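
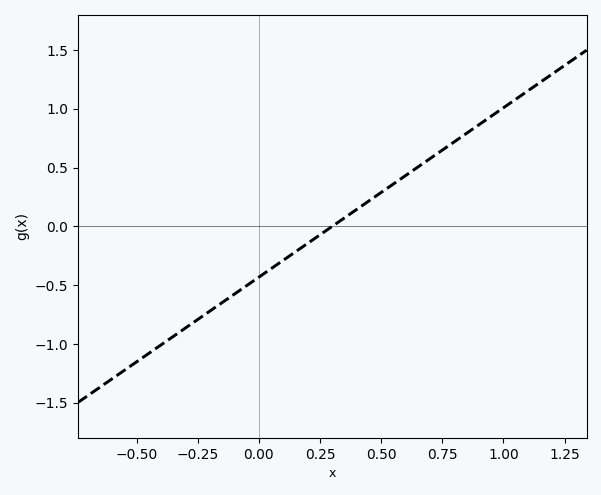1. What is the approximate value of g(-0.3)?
-0.85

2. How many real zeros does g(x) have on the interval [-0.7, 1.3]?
1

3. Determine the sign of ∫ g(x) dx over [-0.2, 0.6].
negative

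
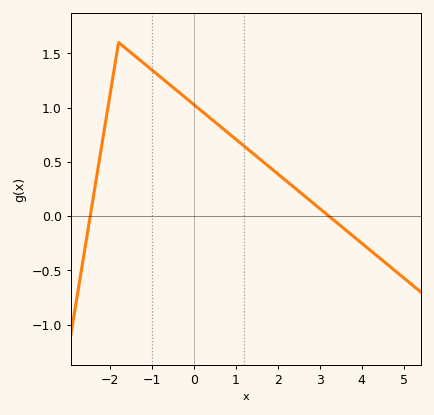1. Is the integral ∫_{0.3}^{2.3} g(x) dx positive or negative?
positive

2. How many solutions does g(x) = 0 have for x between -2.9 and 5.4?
2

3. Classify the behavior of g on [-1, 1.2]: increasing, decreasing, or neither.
decreasing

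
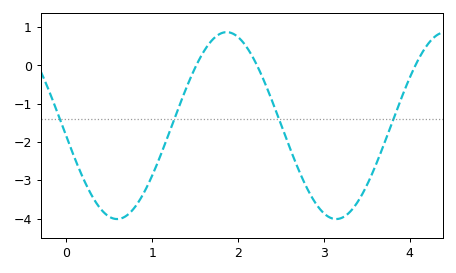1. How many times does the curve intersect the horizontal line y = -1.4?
4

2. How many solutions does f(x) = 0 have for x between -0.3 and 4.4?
3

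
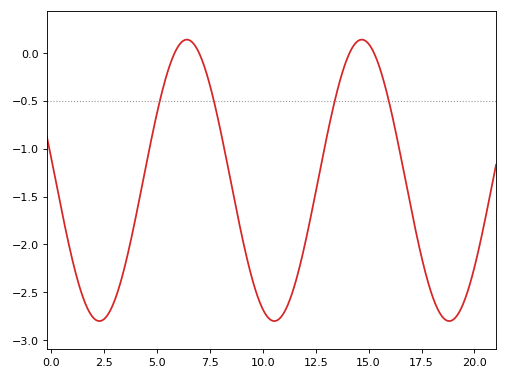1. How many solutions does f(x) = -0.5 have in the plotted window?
4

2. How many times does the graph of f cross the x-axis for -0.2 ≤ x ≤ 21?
4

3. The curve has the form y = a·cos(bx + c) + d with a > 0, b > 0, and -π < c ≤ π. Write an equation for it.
y = 1.47cos(0.76x + 1.4) - 1.33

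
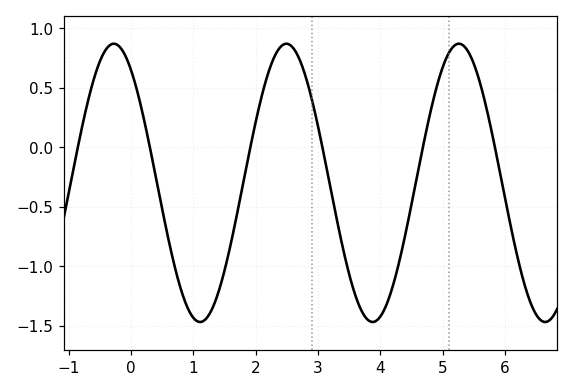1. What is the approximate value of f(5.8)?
0.1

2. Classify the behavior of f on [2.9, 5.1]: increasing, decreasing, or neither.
neither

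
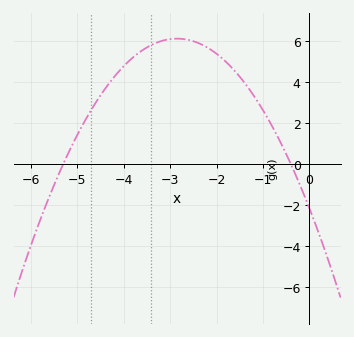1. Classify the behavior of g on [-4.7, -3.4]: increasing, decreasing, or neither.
increasing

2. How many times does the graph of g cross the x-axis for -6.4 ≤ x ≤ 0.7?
2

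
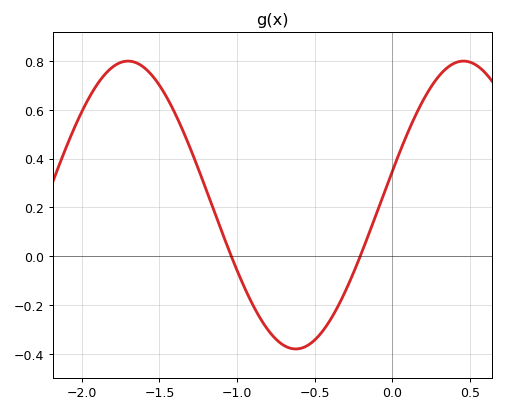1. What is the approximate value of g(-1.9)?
0.7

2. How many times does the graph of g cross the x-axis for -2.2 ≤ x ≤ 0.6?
2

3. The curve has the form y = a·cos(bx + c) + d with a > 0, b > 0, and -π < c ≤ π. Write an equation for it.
y = 0.59cos(2.9x - 1.3) + 0.21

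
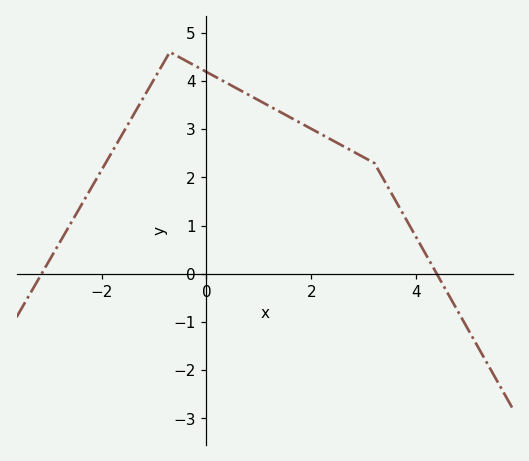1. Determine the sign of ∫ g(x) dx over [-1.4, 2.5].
positive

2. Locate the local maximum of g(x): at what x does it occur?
-0.6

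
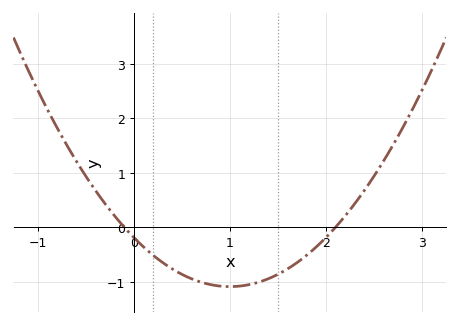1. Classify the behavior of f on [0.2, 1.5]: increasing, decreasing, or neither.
neither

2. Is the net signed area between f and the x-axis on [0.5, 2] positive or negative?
negative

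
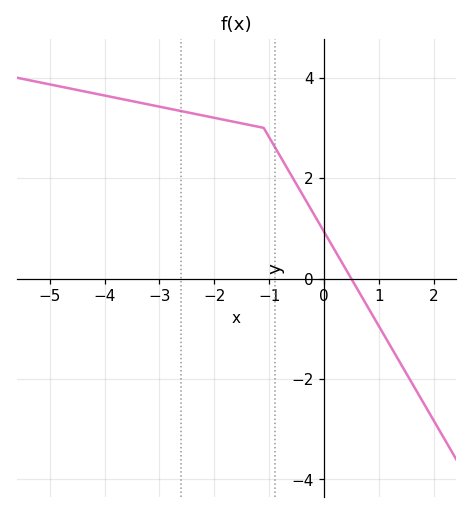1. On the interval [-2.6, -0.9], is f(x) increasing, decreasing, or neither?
decreasing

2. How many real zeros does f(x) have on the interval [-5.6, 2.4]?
1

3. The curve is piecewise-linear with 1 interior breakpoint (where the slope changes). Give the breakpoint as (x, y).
(-1.1, 3)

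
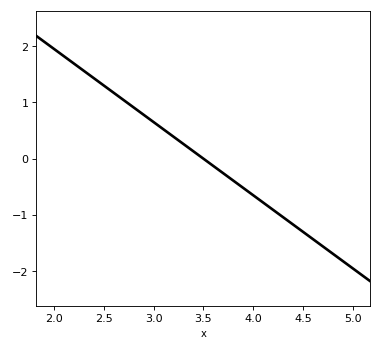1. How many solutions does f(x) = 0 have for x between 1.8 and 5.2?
1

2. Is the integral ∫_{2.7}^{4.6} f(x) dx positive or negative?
negative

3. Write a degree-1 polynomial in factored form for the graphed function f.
y = -1.3(x - 3.5)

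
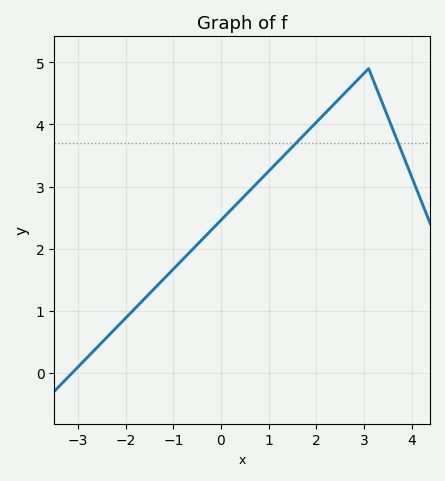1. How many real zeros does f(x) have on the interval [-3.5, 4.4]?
1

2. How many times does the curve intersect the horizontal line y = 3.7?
2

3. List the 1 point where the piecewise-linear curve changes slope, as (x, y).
(3.1, 4.9)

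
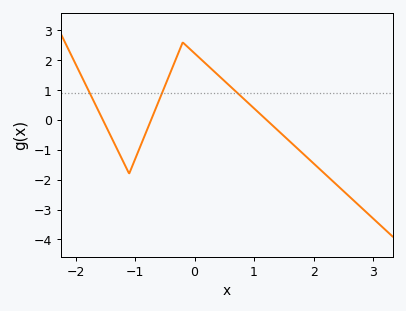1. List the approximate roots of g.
-1.54, -0.732, 1.21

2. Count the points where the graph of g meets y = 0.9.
3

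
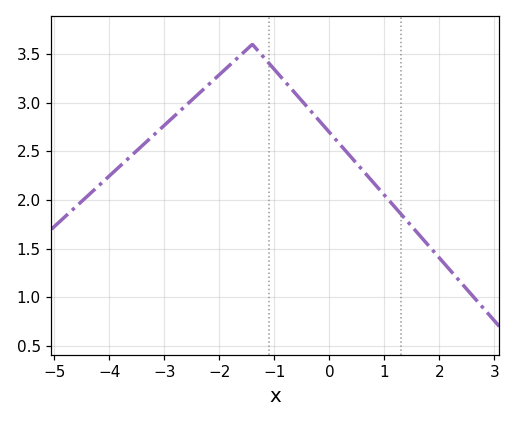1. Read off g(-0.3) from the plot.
2.9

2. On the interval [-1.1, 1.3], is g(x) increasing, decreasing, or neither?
decreasing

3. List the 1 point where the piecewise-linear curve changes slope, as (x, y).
(-1.4, 3.6)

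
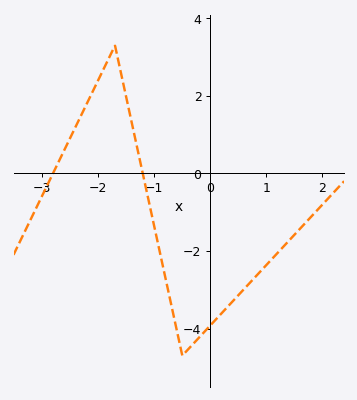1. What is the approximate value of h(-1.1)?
-0.6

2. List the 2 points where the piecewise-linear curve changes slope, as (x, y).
(-1.7, 3.3); (-0.5, -4.7)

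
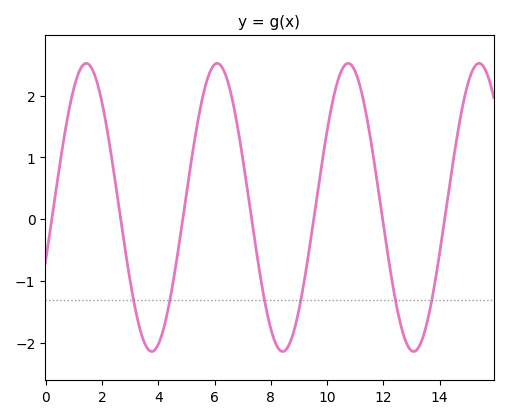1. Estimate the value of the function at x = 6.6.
1.99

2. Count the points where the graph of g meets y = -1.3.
6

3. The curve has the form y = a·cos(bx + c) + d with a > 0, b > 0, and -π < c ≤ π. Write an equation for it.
y = 2.33cos(1.35x - 1.94) + 0.19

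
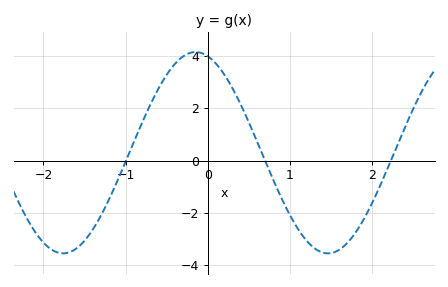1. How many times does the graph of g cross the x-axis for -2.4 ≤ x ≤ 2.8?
3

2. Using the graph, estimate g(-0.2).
4.2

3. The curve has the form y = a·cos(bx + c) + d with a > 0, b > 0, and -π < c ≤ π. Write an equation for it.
y = 3.85cos(1.9x + 0.29) + 0.3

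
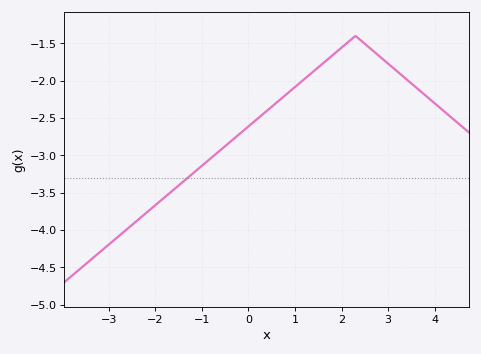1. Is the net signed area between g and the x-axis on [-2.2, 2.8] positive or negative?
negative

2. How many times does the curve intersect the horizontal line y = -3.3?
1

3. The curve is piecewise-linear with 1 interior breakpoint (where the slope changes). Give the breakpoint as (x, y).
(2.3, -1.4)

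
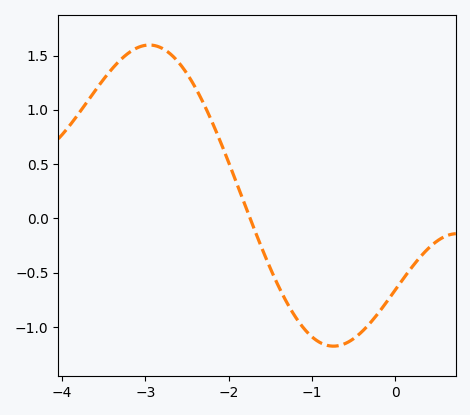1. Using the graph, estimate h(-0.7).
-1.15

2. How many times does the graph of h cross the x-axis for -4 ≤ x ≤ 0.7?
1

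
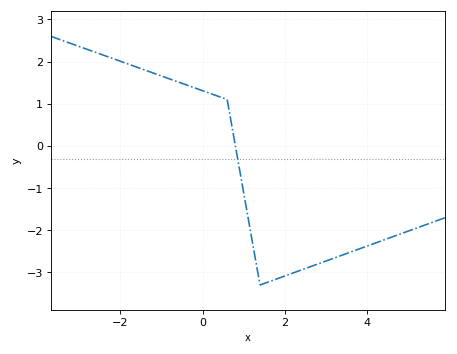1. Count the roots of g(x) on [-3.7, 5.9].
1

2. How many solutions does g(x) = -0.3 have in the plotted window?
1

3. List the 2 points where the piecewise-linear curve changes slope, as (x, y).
(0.6, 1.1); (1.4, -3.3)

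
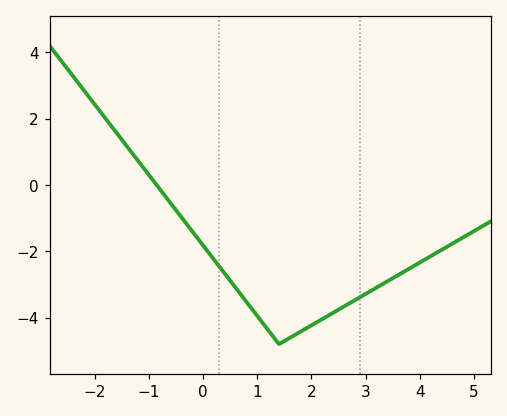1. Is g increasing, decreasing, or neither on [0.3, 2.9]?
neither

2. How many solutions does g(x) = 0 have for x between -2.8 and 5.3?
1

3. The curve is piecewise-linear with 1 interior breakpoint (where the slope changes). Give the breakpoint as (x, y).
(1.4, -4.8)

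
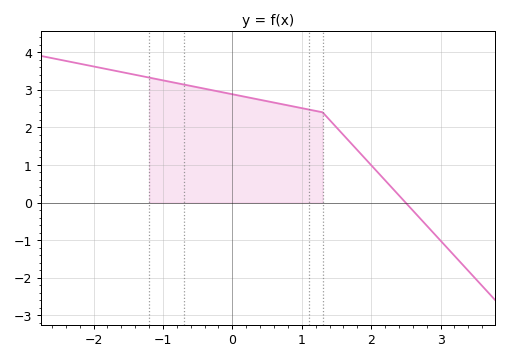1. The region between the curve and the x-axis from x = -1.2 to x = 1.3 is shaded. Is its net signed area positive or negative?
positive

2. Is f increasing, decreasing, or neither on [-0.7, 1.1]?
decreasing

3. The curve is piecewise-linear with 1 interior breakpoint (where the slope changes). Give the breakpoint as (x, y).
(1.3, 2.4)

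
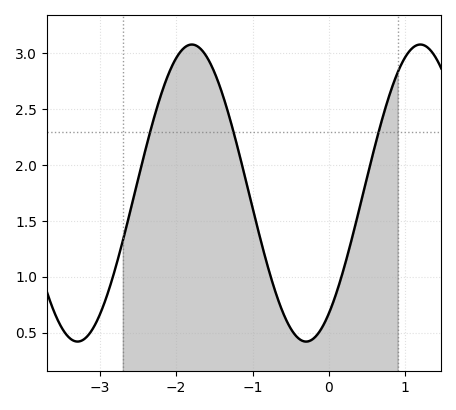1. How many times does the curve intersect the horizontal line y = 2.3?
3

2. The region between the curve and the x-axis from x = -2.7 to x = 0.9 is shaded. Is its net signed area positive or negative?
positive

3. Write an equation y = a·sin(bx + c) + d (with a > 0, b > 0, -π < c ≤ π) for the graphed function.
y = 1.33sin(2.1x - 0.942) + 1.75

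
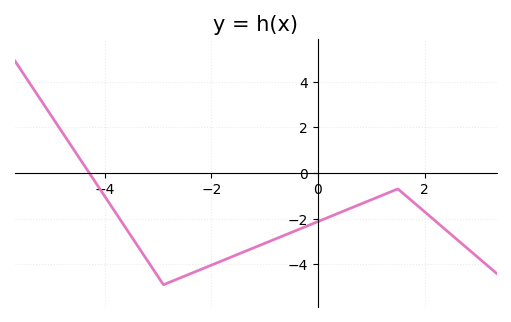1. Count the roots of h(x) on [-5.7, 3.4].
1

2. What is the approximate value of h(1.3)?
-0.8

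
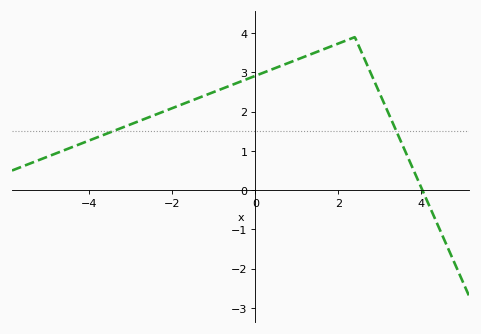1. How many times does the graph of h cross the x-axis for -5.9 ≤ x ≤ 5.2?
1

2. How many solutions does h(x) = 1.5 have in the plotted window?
2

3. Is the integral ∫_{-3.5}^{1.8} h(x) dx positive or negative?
positive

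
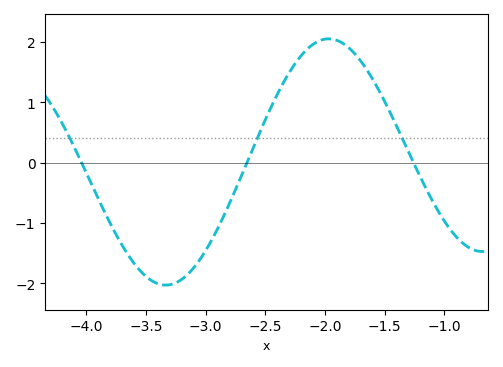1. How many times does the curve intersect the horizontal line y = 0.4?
3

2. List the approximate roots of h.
-4.05, -2.65, -1.25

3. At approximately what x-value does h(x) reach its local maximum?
-1.95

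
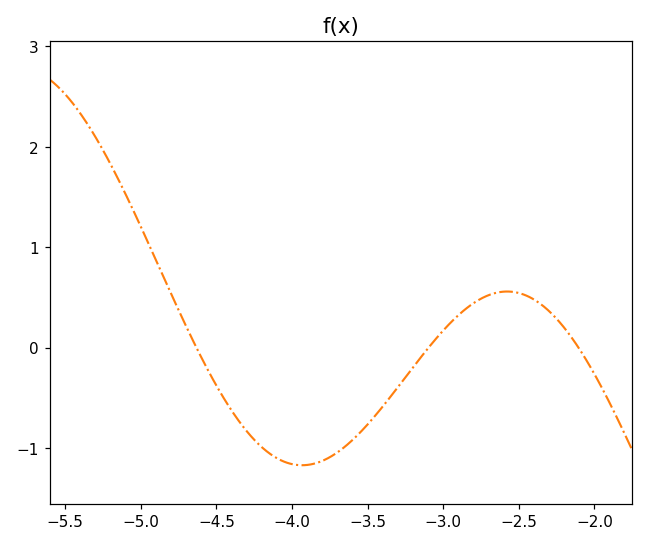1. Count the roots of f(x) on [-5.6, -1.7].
3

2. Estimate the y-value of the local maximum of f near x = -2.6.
0.558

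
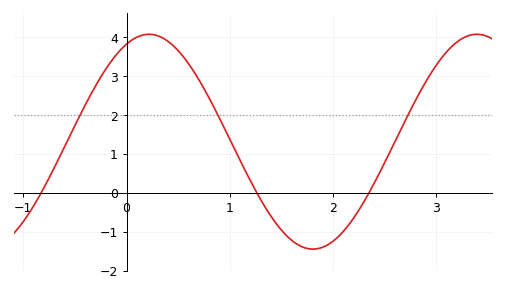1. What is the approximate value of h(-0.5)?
1.72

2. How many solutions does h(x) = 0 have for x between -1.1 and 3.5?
3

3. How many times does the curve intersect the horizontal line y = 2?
3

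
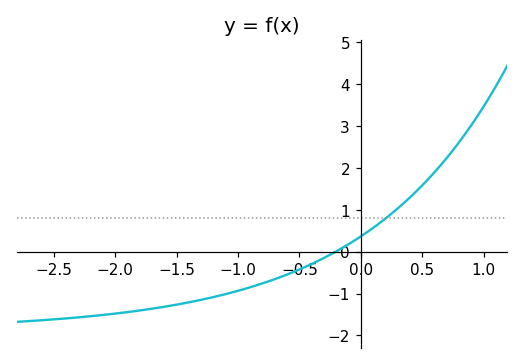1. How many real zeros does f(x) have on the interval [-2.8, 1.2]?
1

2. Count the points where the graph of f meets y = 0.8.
1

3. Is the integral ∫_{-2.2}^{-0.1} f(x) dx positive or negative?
negative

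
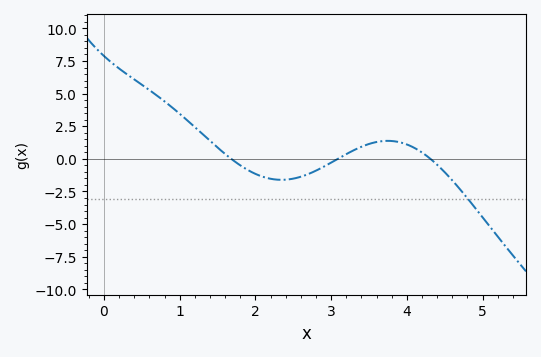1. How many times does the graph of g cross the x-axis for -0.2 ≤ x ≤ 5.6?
3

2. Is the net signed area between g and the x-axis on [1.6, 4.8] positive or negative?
negative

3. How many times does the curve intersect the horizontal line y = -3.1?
1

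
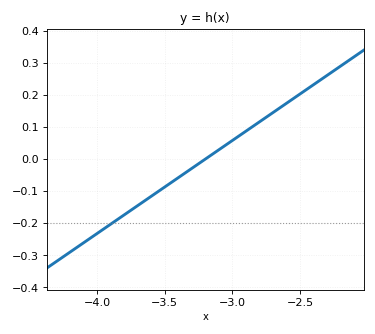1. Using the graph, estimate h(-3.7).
-0.145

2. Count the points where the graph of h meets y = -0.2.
1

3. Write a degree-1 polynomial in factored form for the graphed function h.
y = 0.29(x + 3.2)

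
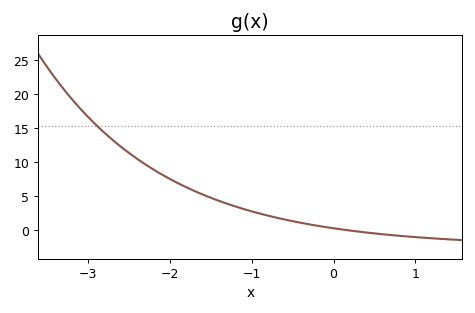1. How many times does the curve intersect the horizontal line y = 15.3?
1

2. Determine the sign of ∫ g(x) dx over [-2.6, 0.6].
positive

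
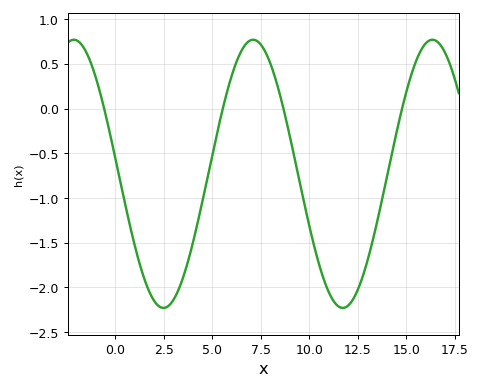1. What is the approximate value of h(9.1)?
-0.4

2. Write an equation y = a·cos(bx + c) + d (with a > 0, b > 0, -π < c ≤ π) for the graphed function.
y = 1.5cos(0.68x + 1.5) - 0.73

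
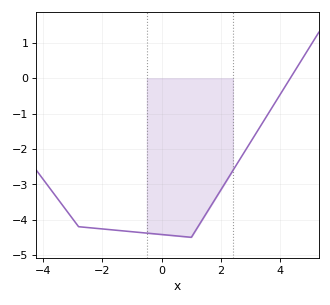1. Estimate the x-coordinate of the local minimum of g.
1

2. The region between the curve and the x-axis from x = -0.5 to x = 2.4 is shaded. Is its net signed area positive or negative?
negative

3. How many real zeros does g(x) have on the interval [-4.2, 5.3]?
1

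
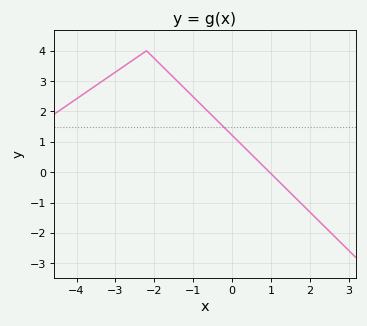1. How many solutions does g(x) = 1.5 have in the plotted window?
1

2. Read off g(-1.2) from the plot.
2.7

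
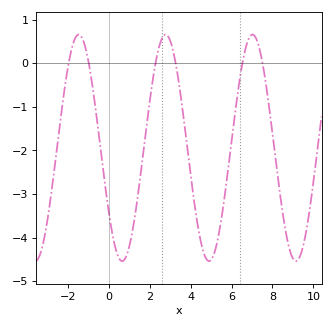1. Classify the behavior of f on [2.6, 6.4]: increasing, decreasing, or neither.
neither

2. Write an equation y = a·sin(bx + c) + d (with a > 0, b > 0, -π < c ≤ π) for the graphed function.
y = 2.6sin(1.5x - 2.5) - 1.94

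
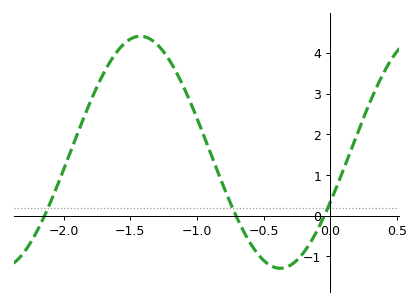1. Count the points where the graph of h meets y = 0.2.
3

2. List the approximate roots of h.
-2.15, -0.7, -0.05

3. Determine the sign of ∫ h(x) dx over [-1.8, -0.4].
positive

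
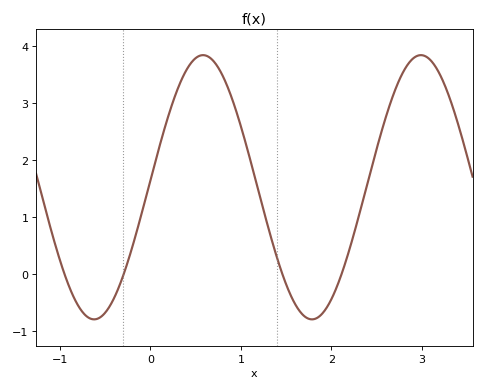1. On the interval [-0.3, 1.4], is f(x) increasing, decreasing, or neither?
neither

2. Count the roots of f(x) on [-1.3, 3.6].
4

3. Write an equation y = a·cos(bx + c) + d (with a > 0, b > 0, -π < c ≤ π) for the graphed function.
y = 2.32cos(2.61x - 1.52) + 1.52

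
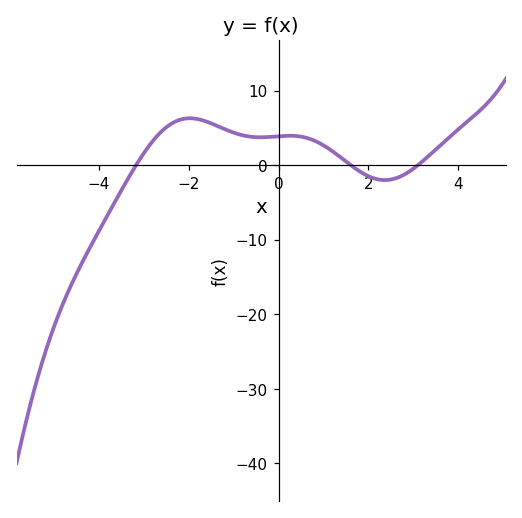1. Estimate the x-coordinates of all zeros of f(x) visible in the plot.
-3.2, 1.6, 3.2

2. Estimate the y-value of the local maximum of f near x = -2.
6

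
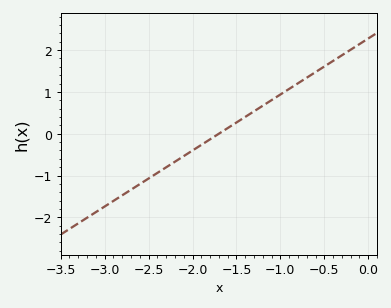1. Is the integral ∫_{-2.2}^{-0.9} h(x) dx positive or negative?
positive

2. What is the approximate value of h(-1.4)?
0.402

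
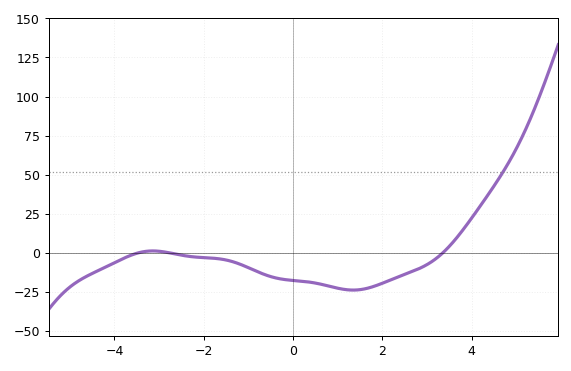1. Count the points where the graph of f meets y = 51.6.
1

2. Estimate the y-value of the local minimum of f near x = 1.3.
-24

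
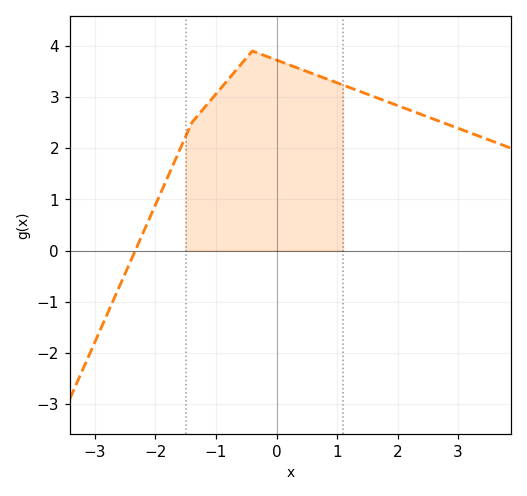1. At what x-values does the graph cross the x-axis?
-2.33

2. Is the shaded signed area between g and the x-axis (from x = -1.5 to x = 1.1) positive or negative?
positive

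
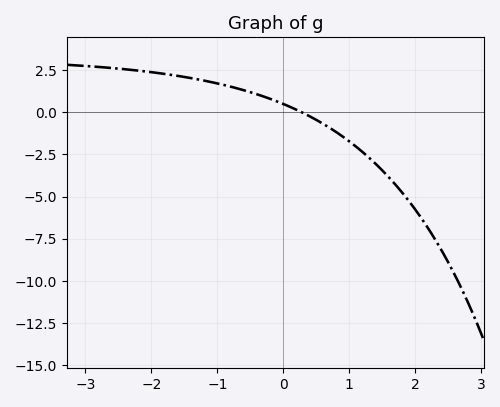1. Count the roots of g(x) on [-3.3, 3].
1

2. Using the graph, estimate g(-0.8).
1.52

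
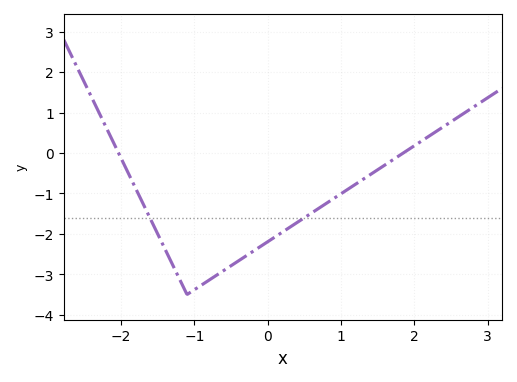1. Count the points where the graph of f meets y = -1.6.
2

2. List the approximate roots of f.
-2, 1.9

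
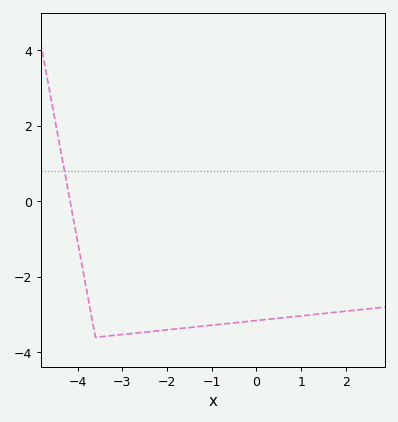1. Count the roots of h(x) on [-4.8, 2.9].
1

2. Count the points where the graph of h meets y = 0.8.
1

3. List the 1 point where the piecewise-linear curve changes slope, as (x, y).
(-3.6, -3.6)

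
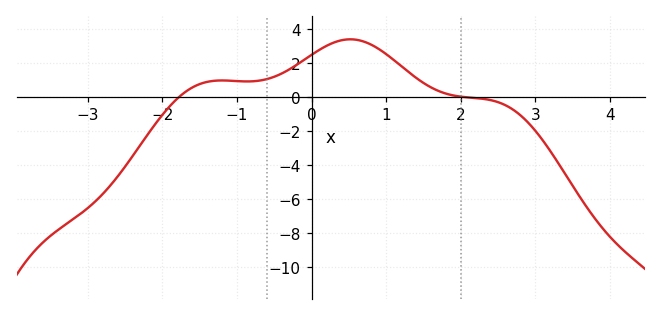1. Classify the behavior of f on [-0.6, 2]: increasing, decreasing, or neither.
neither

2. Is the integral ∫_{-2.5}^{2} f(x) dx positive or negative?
positive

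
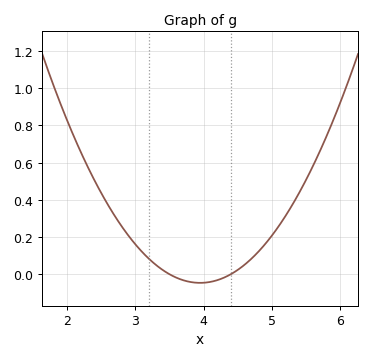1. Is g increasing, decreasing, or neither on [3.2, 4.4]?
neither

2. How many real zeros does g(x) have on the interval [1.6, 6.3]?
2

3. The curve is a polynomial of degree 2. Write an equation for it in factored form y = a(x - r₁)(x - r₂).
y = 0.23(x - 3.5)(x - 4.4)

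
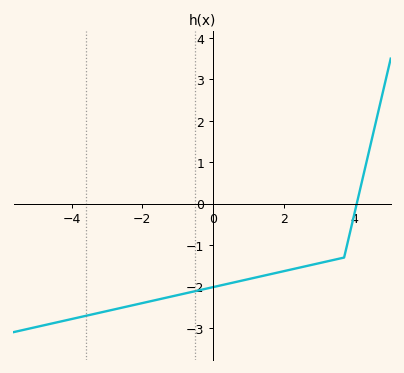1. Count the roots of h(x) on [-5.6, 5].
1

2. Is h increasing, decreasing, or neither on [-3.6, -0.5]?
increasing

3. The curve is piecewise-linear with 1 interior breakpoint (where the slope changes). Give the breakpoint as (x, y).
(3.7, -1.3)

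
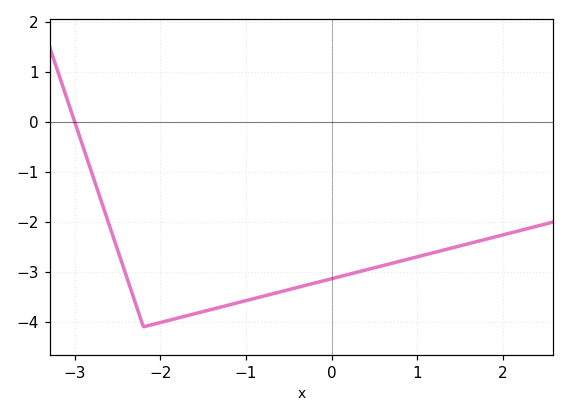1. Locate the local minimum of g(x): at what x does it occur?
-2.2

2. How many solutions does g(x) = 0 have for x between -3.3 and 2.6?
1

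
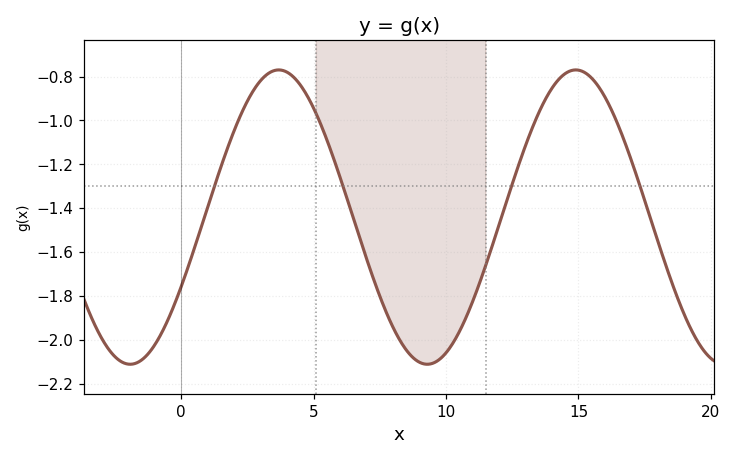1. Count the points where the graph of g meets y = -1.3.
4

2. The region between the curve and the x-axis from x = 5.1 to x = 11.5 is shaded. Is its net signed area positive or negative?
negative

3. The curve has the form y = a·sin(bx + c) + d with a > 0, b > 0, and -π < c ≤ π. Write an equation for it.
y = 0.67sin(0.56x - 0.49) - 1.44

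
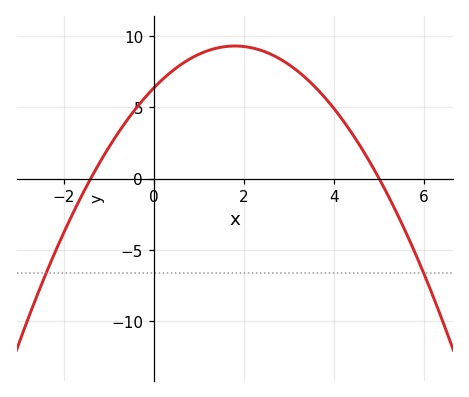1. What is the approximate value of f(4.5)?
2.68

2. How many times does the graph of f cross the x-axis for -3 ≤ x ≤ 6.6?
2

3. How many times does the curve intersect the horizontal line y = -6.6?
2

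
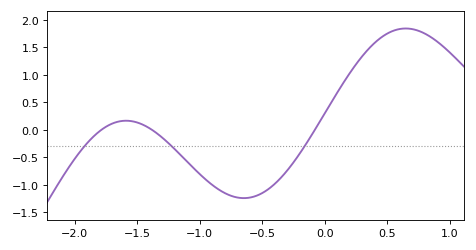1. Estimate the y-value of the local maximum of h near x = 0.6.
1.85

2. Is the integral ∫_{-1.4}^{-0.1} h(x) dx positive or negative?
negative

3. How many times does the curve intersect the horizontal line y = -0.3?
3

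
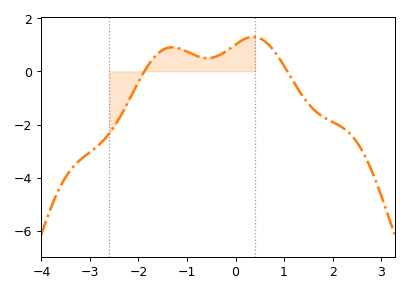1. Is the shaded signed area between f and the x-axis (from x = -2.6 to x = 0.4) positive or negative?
positive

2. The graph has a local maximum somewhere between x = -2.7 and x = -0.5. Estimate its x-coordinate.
-1.3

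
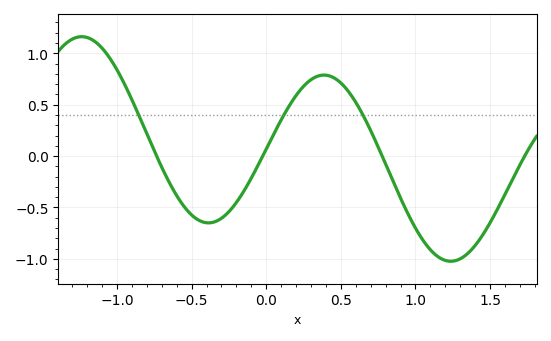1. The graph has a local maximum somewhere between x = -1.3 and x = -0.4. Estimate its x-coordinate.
-1.25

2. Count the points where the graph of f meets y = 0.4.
3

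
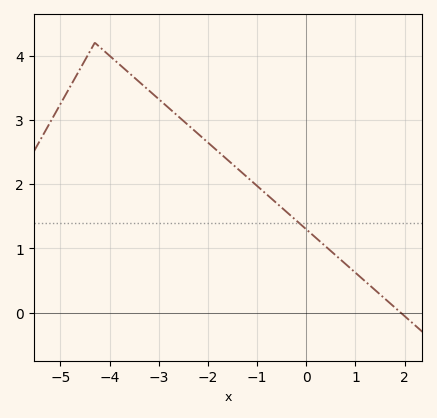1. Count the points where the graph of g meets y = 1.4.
1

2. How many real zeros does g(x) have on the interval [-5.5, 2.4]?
1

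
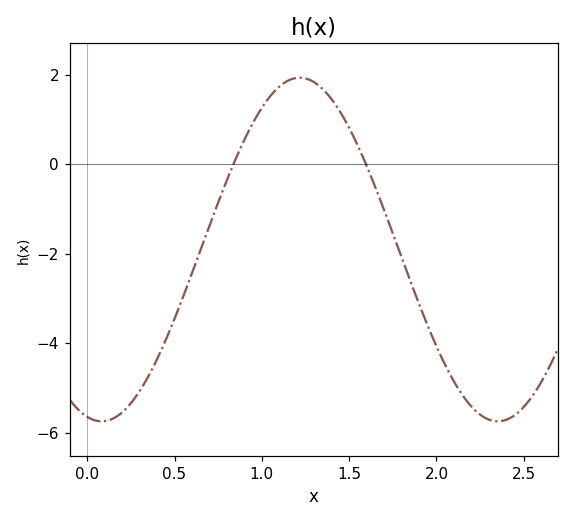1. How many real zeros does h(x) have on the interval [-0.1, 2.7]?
2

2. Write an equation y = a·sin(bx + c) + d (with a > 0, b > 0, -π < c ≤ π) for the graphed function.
y = 3.84sin(2.8x - 1.8) - 1.91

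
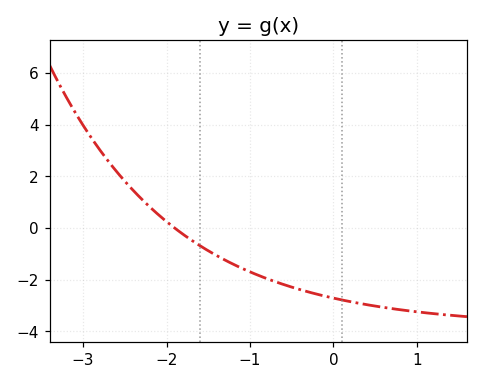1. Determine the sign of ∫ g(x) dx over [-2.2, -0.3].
negative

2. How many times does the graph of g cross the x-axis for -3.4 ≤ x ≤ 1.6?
1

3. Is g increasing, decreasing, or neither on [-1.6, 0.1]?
decreasing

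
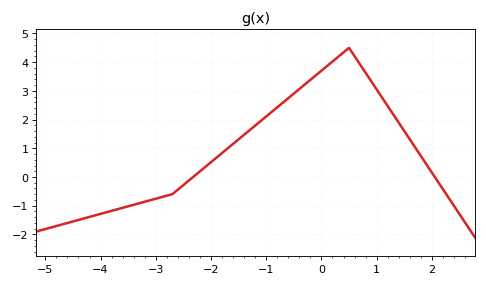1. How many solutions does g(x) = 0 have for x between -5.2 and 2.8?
2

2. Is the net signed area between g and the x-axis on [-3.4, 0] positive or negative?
positive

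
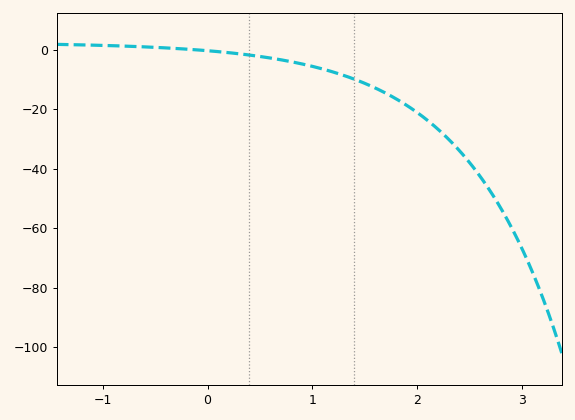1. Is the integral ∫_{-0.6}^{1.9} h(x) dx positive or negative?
negative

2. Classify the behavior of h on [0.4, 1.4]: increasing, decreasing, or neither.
decreasing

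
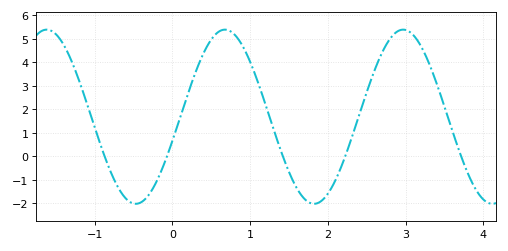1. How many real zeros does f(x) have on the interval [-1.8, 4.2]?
5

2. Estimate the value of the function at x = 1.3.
1.16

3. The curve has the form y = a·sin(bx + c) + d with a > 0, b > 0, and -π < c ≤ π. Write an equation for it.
y = 3.7sin(2.74x - 0.28) + 1.68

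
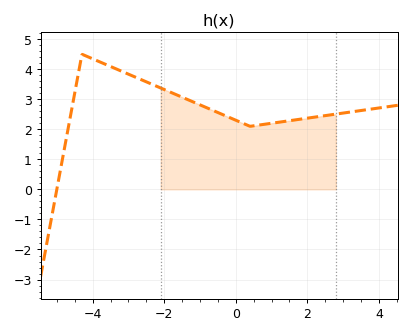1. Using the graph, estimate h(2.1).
2.4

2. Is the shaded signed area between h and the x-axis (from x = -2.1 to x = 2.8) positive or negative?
positive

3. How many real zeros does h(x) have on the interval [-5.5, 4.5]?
1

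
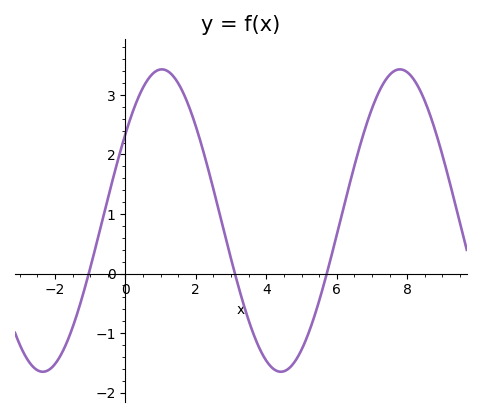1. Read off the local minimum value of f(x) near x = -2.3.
-1.65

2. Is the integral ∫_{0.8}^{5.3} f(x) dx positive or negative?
positive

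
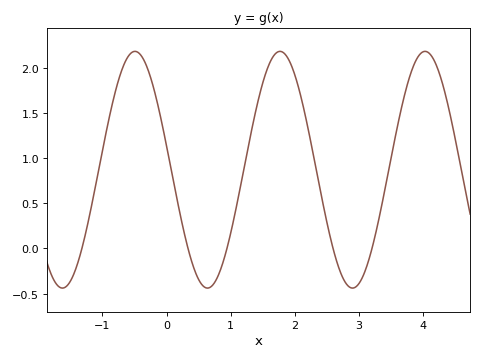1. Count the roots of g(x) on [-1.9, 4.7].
5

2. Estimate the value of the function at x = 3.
-0.386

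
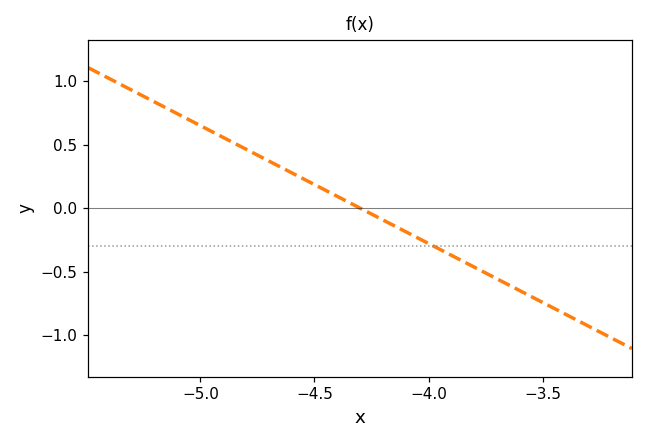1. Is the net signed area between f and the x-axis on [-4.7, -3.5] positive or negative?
negative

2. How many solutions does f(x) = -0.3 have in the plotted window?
1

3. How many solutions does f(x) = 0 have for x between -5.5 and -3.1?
1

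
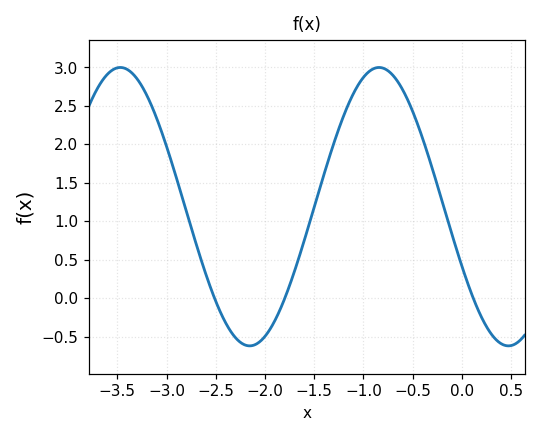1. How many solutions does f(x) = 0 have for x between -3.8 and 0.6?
3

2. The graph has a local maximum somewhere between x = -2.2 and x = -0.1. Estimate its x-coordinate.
-0.8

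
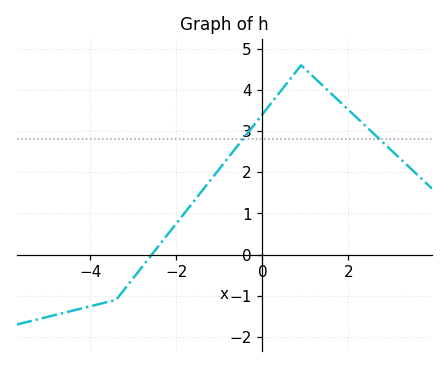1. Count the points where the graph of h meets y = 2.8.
2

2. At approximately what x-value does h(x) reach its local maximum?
1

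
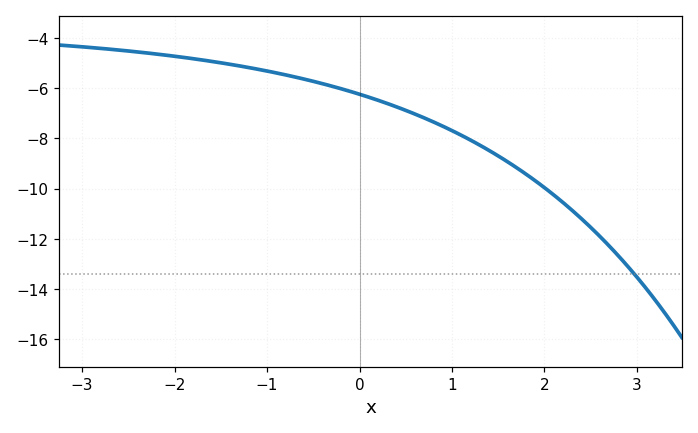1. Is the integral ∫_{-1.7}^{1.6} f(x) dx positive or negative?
negative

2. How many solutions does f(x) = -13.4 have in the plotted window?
1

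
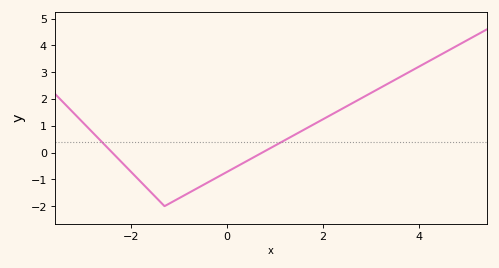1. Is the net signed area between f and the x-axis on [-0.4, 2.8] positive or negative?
positive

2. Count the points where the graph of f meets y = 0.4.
2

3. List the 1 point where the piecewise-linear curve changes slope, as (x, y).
(-1.3, -2)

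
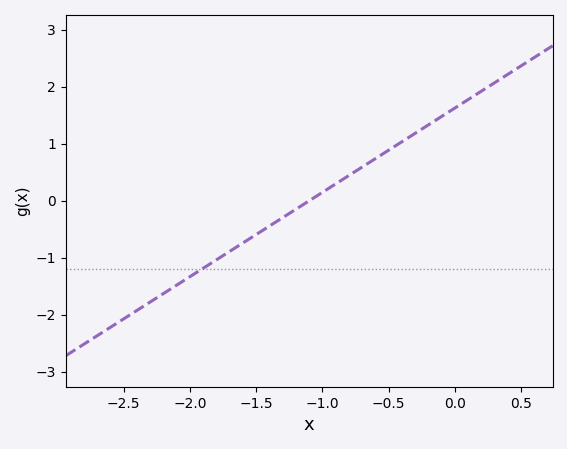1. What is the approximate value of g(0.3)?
2.07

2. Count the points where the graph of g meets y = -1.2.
1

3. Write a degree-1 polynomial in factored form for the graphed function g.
y = 1.48(x + 1.1)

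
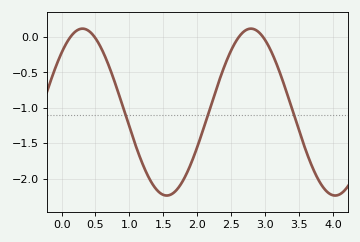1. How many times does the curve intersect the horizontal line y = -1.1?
3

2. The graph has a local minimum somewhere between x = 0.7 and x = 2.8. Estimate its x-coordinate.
1.55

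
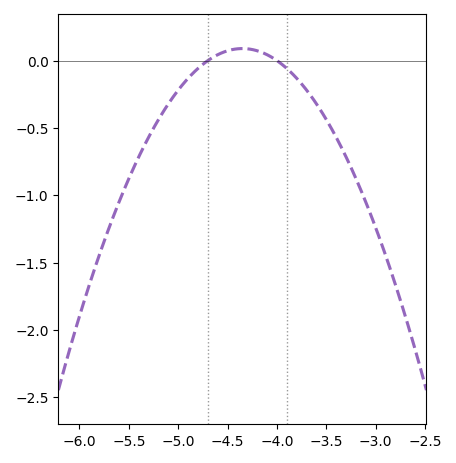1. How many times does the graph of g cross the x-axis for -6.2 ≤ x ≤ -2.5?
2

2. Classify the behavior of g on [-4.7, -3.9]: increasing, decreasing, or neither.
neither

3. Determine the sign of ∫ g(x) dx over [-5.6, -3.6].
negative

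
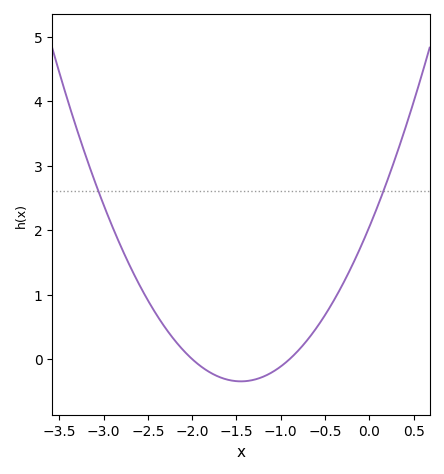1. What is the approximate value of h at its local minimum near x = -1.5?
-0.345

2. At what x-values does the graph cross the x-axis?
-2, -0.9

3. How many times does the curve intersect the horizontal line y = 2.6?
2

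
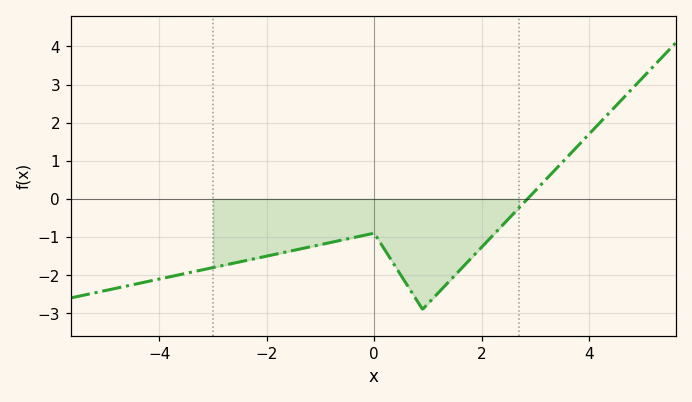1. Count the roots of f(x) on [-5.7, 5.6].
1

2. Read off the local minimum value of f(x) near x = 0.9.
-2.9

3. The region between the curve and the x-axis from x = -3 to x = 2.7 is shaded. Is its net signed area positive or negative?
negative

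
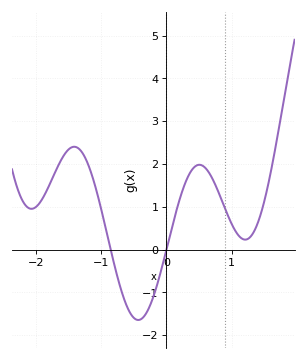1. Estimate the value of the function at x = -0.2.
-1.1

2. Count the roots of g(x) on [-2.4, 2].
2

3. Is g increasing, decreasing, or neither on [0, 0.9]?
neither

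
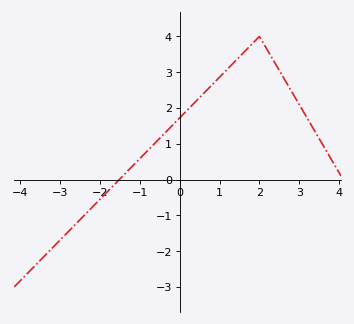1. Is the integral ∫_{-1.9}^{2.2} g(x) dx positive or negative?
positive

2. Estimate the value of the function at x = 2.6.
2.9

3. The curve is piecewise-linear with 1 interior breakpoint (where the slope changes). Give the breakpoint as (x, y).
(2, 4)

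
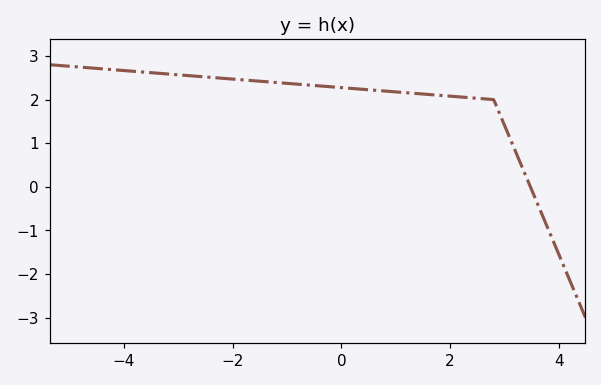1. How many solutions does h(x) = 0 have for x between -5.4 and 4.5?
1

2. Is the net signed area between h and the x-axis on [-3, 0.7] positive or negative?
positive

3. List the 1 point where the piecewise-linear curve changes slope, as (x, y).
(2.8, 2)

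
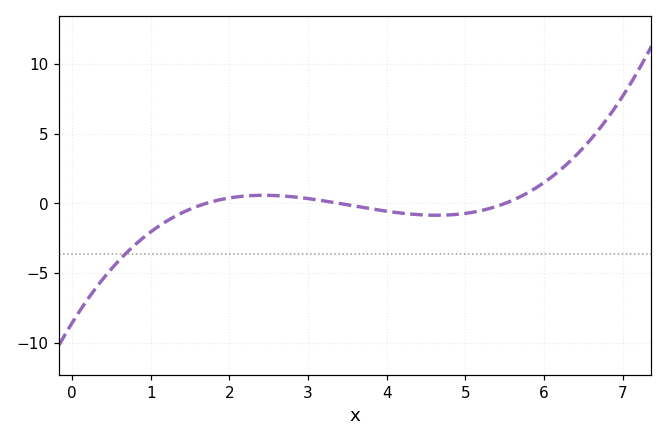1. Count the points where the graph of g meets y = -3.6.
1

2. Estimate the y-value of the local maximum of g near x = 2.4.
0.587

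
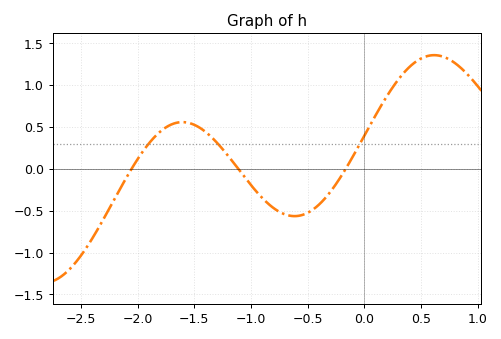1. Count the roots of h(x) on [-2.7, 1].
3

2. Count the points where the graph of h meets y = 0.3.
3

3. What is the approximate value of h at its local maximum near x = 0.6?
1.35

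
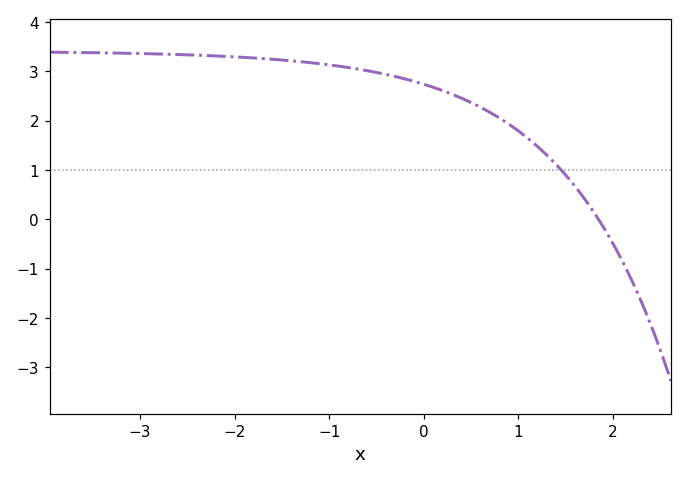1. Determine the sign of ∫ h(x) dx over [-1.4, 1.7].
positive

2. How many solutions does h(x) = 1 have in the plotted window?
1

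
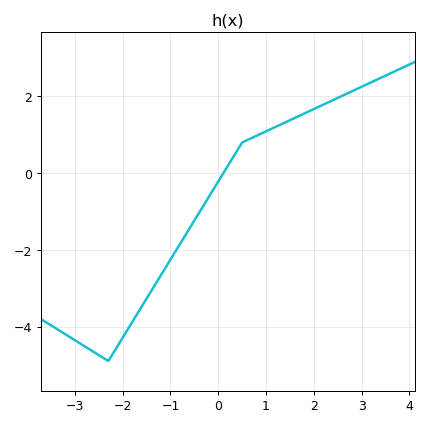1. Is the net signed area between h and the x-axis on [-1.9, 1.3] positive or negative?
negative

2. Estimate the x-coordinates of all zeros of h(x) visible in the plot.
0.107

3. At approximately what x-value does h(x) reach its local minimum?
-2.3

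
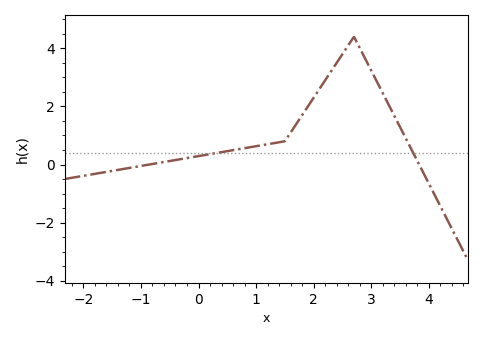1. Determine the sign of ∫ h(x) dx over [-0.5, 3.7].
positive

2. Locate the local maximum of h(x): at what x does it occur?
2.7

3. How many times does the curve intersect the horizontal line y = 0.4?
2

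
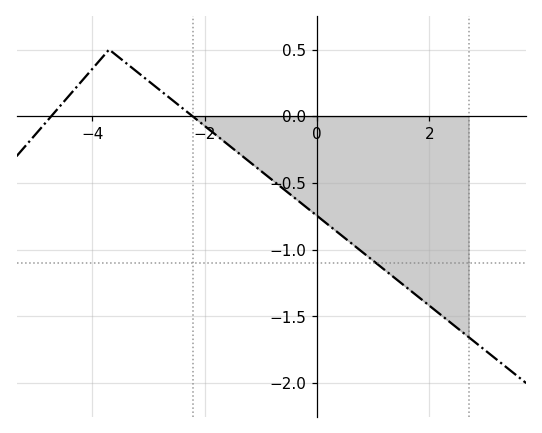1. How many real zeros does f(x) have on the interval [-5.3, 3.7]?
2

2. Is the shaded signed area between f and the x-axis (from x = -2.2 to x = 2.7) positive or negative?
negative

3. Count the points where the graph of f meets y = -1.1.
1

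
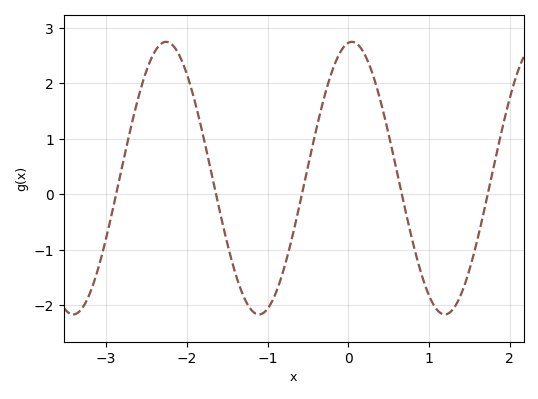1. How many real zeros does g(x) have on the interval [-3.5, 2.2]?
5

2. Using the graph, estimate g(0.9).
-1.4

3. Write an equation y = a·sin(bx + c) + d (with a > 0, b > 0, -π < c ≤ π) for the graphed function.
y = 2.46sin(2.7x + 1.5) + 0.29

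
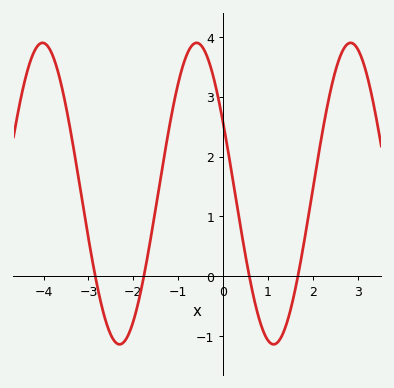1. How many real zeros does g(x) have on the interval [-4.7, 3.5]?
4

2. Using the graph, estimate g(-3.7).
3.47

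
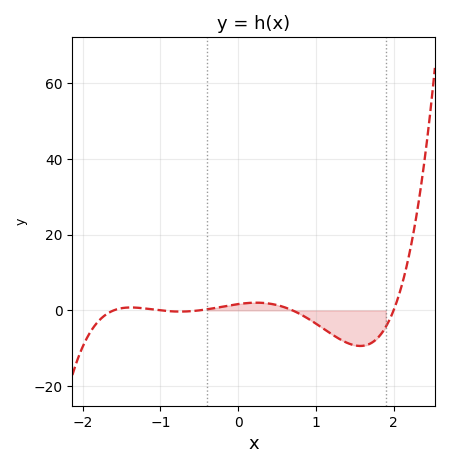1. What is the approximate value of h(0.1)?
1.91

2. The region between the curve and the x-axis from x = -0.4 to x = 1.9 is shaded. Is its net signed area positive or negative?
negative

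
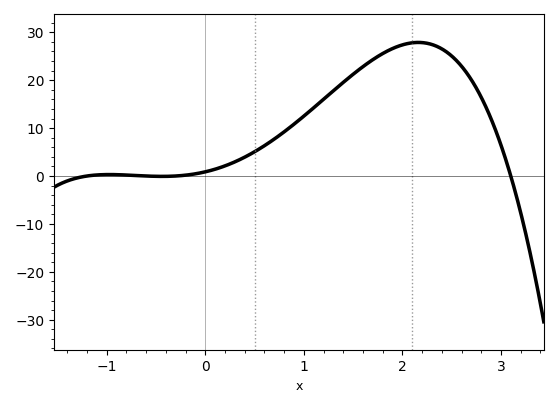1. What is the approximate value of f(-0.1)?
0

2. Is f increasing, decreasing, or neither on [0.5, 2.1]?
increasing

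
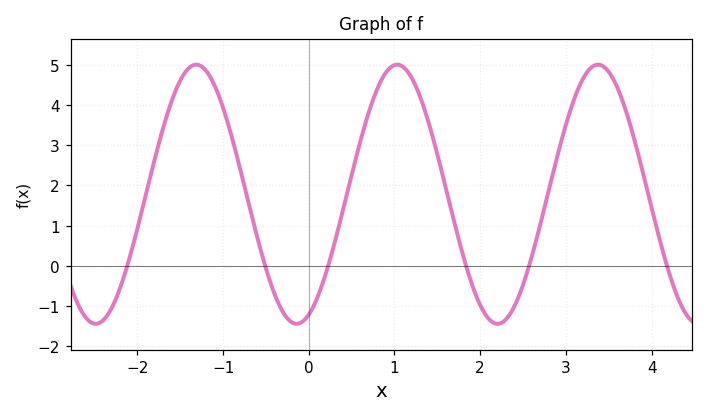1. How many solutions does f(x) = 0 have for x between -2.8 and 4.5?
6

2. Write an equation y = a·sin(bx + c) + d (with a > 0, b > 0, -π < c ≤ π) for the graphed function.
y = 3.22sin(2.7x - 1.2) + 1.78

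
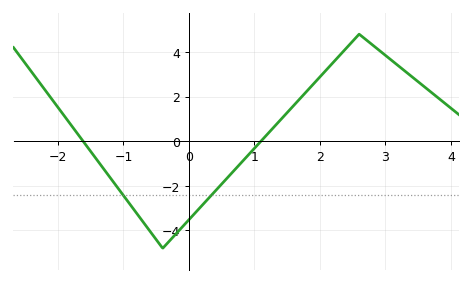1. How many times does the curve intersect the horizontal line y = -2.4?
2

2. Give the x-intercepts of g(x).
-1.62, 1.1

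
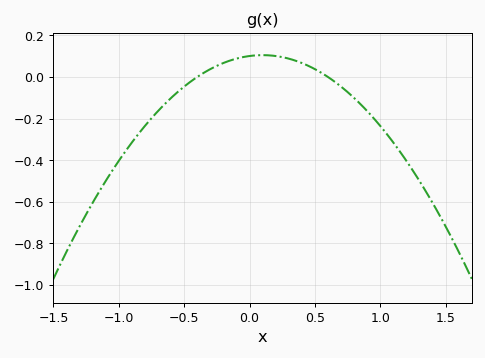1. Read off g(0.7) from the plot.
-0.046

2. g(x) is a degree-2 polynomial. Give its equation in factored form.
y = -0.42(x + 0.4)(x - 0.6)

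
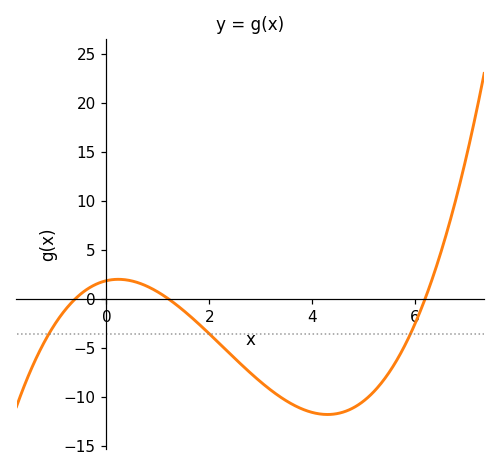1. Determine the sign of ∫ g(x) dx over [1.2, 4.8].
negative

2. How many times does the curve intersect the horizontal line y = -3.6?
3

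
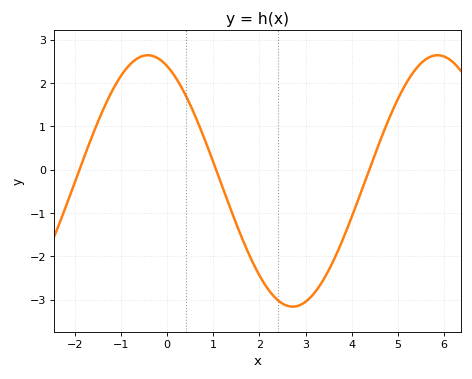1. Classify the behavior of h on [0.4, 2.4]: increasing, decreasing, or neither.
decreasing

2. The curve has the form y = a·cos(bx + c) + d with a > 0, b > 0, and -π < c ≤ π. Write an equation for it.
y = 2.9cos(1x + 0.42) - 0.26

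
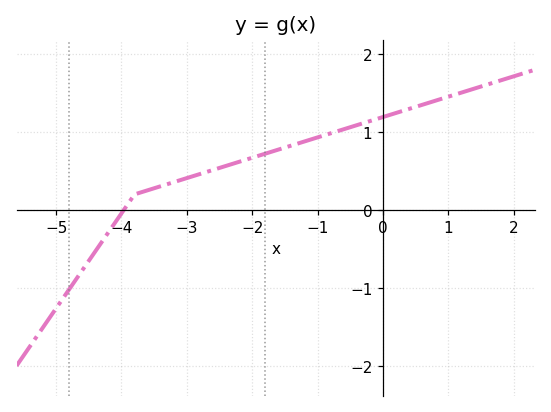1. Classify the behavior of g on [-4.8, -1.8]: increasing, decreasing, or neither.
increasing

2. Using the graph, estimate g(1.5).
1.58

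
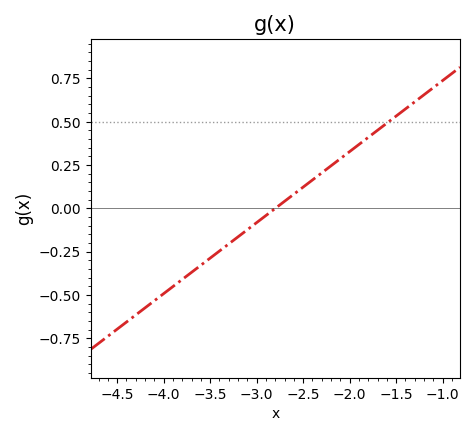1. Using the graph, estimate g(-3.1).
-0.123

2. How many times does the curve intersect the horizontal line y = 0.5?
1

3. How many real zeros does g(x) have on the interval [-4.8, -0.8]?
1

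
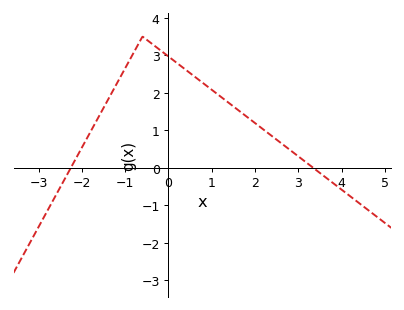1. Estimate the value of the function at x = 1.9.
1.3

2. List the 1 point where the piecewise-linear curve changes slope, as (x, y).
(-0.6, 3.5)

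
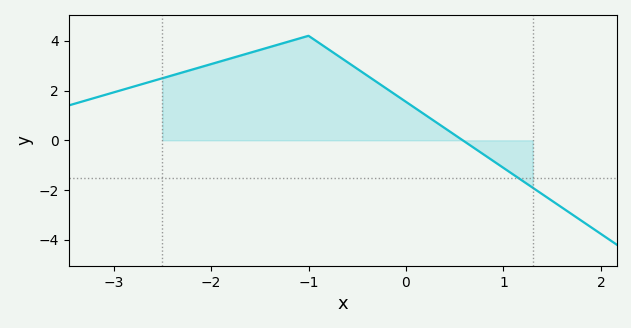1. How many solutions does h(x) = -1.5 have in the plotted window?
1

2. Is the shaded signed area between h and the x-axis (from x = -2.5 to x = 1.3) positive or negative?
positive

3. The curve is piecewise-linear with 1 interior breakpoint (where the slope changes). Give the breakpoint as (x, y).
(-1, 4.2)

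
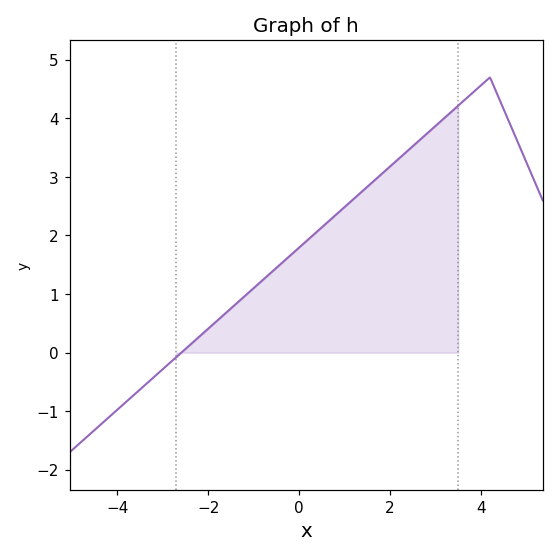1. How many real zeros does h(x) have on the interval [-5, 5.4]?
1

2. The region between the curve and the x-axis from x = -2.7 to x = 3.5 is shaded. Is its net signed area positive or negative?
positive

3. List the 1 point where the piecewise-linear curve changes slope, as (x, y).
(4.2, 4.7)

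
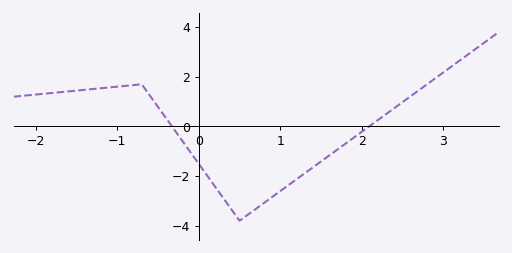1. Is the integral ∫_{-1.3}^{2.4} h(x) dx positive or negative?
negative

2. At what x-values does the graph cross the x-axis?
-0.329, 2.09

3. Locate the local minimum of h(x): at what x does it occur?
0.5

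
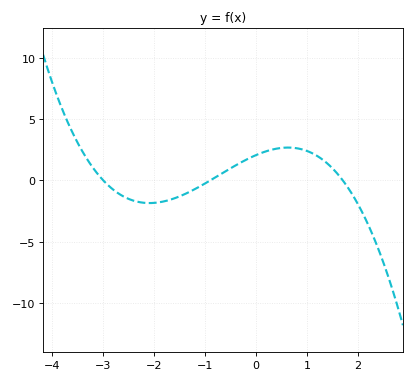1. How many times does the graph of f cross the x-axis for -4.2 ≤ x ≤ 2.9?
3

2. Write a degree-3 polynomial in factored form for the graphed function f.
y = -0.45(x + 3)(x + 0.9)(x - 1.7)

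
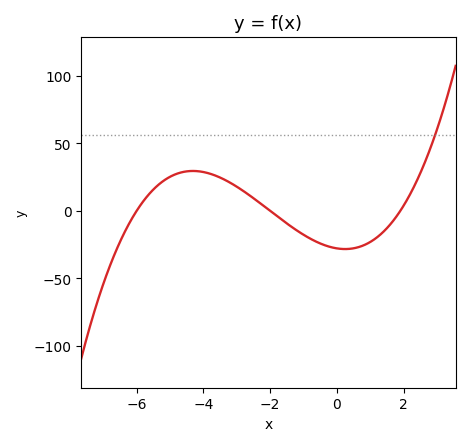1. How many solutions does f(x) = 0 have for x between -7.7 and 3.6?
3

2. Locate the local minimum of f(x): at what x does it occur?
0.249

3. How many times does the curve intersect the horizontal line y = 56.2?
1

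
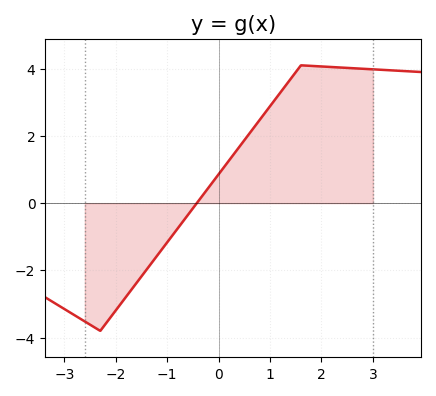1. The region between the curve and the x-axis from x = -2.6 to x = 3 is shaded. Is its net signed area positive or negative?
positive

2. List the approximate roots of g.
-0.424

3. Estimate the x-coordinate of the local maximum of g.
1.6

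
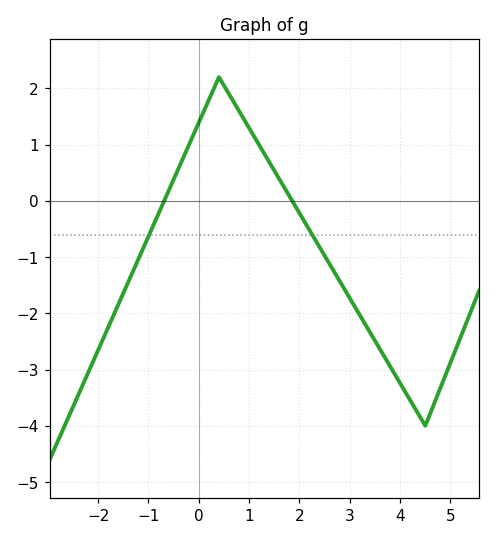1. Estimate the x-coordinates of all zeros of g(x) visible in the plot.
-0.6, 1.8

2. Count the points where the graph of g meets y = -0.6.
2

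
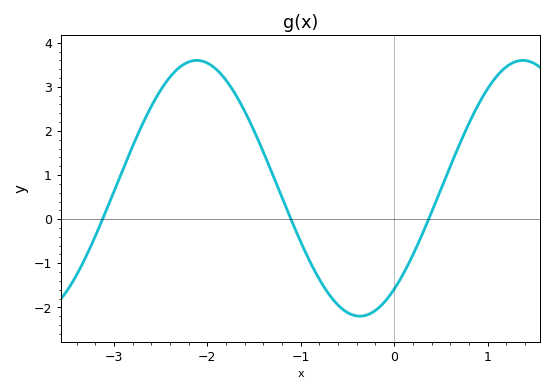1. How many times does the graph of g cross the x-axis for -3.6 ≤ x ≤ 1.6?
3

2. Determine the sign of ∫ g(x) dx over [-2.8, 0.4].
positive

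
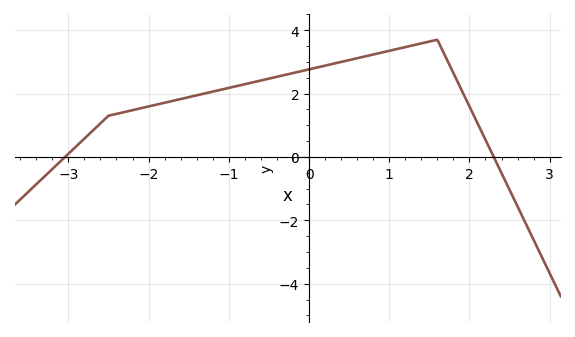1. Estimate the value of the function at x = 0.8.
3.2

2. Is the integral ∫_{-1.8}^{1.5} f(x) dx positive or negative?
positive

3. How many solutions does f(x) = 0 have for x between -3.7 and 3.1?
2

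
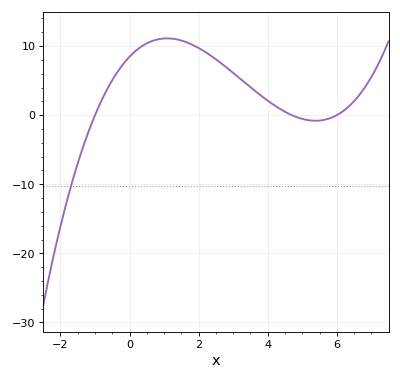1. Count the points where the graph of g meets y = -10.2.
1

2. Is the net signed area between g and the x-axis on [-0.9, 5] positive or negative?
positive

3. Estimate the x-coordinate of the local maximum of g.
1.09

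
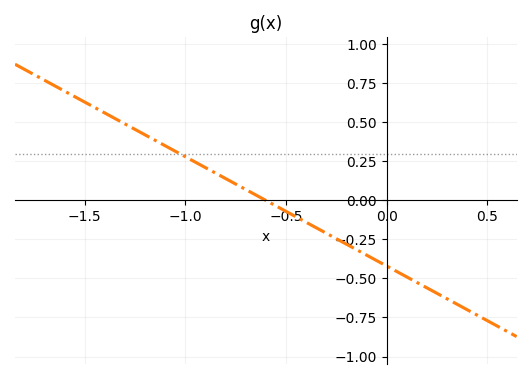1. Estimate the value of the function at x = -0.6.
0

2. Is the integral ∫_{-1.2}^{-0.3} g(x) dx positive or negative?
positive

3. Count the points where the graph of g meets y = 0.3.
1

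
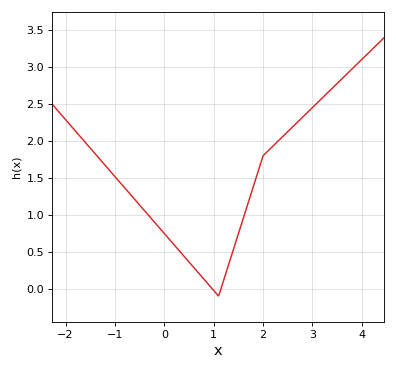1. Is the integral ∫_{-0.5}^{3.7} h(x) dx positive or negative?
positive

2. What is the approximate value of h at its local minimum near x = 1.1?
-0.1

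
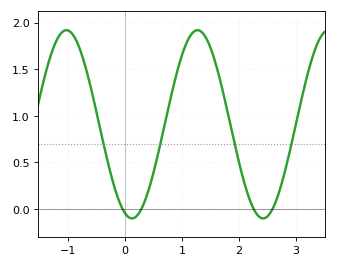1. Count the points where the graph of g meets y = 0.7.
4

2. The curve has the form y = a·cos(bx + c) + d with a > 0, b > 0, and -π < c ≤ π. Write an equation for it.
y = 1.01cos(2.7x + 2.8) + 0.91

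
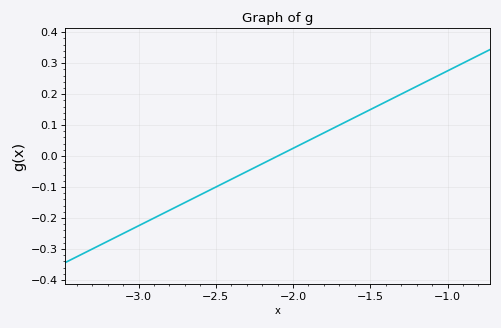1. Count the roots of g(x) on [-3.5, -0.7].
1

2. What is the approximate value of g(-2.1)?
0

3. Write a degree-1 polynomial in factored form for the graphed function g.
y = 0.25(x + 2.1)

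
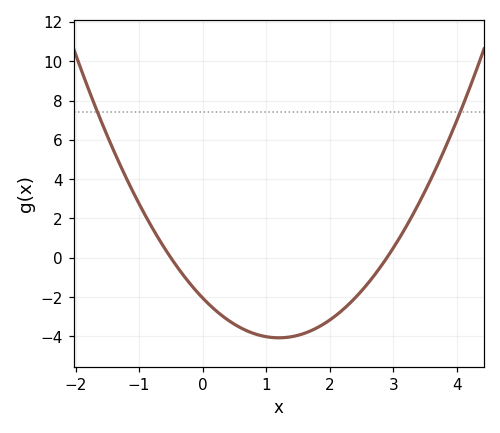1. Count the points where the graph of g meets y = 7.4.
2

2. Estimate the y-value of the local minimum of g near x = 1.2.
-4.07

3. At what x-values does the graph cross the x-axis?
-0.5, 2.9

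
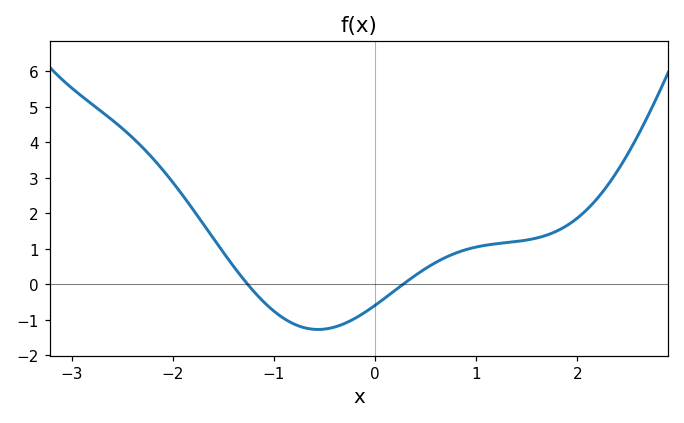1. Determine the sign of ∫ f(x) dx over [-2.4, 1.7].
positive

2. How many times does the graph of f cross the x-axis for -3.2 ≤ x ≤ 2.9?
2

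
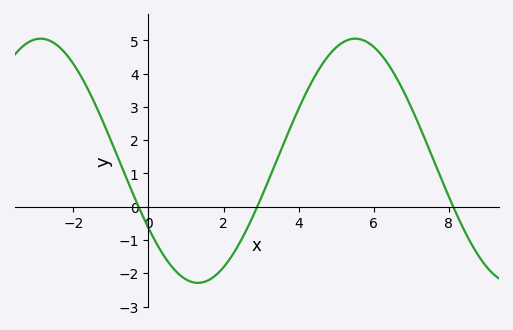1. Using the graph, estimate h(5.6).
5.04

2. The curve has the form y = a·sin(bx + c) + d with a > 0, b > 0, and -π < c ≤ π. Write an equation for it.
y = 3.67sin(0.75x - 2.56) + 1.38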